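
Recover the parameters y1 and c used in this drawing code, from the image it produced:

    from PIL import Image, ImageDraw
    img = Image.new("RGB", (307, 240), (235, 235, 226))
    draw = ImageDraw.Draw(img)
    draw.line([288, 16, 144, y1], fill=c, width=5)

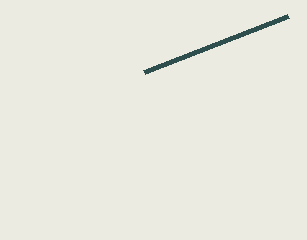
y1 = 72
c = 'darkslategray'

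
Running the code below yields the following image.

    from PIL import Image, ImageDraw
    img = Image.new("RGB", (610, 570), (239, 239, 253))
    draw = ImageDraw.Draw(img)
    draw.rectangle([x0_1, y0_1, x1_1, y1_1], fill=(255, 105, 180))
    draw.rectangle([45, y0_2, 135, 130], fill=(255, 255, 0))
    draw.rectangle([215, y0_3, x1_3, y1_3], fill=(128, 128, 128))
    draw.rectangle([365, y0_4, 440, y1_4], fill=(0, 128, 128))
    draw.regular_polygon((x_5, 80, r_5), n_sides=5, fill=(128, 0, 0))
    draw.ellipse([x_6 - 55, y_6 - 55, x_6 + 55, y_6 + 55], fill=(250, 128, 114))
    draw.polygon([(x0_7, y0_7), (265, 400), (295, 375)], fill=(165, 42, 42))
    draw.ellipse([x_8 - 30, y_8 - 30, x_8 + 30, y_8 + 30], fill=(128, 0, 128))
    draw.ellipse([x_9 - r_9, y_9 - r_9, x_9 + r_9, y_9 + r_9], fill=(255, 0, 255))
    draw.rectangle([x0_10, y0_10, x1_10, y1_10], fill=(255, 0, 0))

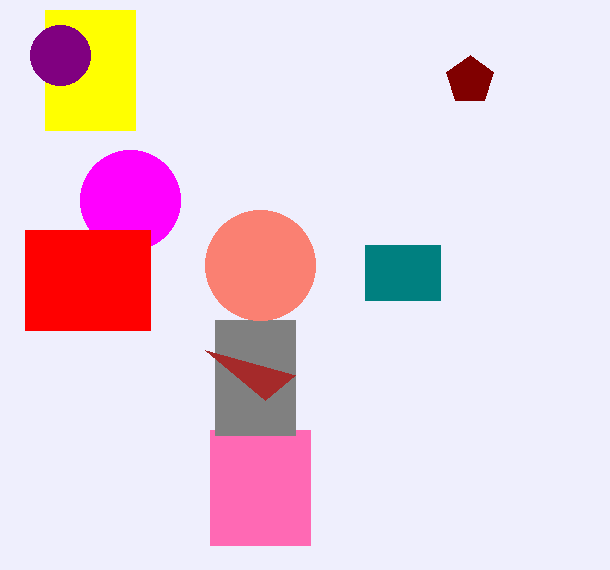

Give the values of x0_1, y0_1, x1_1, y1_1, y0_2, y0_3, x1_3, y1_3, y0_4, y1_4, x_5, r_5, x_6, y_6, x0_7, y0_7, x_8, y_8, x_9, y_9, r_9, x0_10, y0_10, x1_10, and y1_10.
x0_1 = 210, y0_1 = 430, x1_1 = 310, y1_1 = 545, y0_2 = 10, y0_3 = 320, x1_3 = 295, y1_3 = 435, y0_4 = 245, y1_4 = 300, x_5 = 470, r_5 = 25, x_6 = 260, y_6 = 265, x0_7 = 205, y0_7 = 350, x_8 = 60, y_8 = 55, x_9 = 130, y_9 = 200, r_9 = 50, x0_10 = 25, y0_10 = 230, x1_10 = 150, y1_10 = 330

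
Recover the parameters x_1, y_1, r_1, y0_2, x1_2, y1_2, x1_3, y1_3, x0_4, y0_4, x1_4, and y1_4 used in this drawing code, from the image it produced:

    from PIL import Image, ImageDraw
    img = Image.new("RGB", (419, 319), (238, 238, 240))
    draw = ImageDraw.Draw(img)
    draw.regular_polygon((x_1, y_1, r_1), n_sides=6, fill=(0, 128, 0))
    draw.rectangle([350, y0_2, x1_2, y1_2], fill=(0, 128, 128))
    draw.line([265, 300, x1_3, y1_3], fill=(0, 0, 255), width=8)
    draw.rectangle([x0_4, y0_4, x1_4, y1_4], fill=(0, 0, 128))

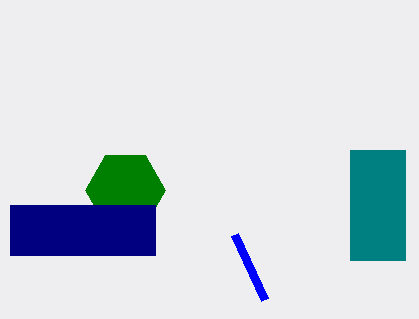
x_1 = 125; y_1 = 190; r_1 = 40; y0_2 = 150; x1_2 = 405; y1_2 = 260; x1_3 = 235; y1_3 = 235; x0_4 = 10; y0_4 = 205; x1_4 = 155; y1_4 = 255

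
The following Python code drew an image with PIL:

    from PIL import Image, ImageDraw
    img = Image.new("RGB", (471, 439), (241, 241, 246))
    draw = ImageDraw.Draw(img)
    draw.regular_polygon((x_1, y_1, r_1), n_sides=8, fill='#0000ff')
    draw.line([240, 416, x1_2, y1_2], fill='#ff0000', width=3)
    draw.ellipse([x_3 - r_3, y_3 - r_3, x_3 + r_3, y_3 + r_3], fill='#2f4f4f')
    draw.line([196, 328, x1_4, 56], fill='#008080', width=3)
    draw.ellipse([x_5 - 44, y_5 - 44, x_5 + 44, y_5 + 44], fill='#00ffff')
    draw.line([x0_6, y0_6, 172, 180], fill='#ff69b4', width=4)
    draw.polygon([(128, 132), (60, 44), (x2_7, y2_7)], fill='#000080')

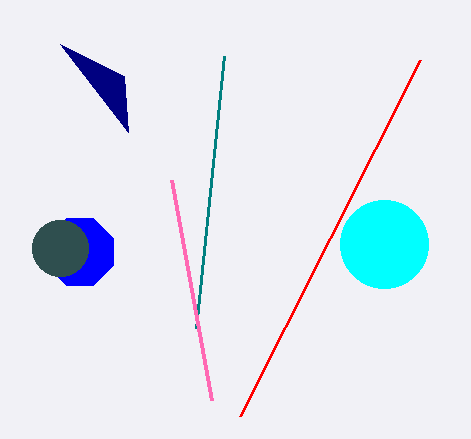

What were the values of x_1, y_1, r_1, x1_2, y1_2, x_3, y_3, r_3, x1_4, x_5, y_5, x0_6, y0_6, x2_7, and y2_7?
x_1 = 80; y_1 = 252; r_1 = 36; x1_2 = 420; y1_2 = 60; x_3 = 60; y_3 = 248; r_3 = 28; x1_4 = 224; x_5 = 384; y_5 = 244; x0_6 = 212; y0_6 = 400; x2_7 = 124; y2_7 = 76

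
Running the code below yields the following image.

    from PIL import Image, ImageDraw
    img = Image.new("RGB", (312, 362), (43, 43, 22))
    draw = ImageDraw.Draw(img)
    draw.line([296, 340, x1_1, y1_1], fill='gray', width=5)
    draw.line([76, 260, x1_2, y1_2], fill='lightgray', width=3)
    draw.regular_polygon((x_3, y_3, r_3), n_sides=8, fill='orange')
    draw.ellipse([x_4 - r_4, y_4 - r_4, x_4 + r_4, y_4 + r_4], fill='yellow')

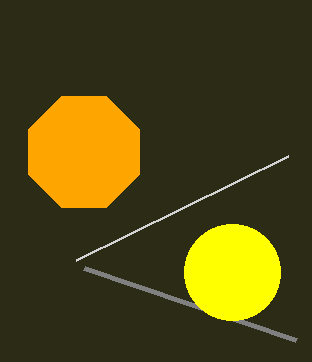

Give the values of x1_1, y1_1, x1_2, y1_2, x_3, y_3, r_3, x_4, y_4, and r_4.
x1_1 = 84, y1_1 = 268, x1_2 = 288, y1_2 = 156, x_3 = 84, y_3 = 152, r_3 = 60, x_4 = 232, y_4 = 272, r_4 = 48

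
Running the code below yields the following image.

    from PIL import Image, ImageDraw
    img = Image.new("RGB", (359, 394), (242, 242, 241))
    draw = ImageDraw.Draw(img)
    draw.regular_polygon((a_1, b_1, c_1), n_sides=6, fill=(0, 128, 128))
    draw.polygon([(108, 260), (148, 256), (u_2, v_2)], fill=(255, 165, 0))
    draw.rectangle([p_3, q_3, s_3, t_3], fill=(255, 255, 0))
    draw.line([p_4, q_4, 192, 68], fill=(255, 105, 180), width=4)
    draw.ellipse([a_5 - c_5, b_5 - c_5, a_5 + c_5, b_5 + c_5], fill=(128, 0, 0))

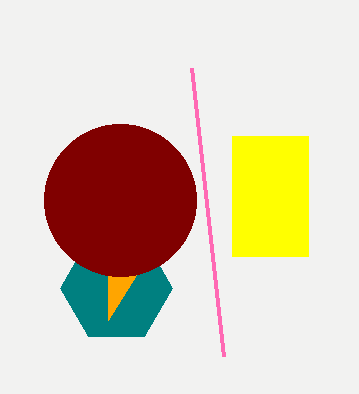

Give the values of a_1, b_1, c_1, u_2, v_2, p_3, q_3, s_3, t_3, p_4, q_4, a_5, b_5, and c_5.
a_1 = 116
b_1 = 288
c_1 = 56
u_2 = 108
v_2 = 320
p_3 = 232
q_3 = 136
s_3 = 308
t_3 = 256
p_4 = 224
q_4 = 356
a_5 = 120
b_5 = 200
c_5 = 76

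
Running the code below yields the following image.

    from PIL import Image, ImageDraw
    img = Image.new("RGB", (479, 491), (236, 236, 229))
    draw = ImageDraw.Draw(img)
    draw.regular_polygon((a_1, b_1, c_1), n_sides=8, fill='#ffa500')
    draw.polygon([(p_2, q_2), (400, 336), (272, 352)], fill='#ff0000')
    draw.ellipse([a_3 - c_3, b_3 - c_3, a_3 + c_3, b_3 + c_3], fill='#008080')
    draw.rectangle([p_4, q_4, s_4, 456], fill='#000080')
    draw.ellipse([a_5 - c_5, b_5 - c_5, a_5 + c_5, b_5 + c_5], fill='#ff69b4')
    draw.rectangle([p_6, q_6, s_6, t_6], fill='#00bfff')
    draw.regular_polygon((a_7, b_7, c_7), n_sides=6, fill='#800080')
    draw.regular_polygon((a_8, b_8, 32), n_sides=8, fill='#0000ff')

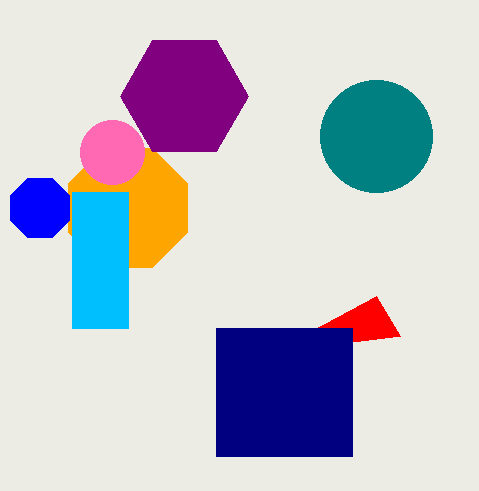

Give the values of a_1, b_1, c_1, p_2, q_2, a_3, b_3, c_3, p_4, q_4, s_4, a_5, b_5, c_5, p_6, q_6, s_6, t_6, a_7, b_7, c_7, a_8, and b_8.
a_1 = 128
b_1 = 208
c_1 = 64
p_2 = 376
q_2 = 296
a_3 = 376
b_3 = 136
c_3 = 56
p_4 = 216
q_4 = 328
s_4 = 352
a_5 = 112
b_5 = 152
c_5 = 32
p_6 = 72
q_6 = 192
s_6 = 128
t_6 = 328
a_7 = 184
b_7 = 96
c_7 = 64
a_8 = 40
b_8 = 208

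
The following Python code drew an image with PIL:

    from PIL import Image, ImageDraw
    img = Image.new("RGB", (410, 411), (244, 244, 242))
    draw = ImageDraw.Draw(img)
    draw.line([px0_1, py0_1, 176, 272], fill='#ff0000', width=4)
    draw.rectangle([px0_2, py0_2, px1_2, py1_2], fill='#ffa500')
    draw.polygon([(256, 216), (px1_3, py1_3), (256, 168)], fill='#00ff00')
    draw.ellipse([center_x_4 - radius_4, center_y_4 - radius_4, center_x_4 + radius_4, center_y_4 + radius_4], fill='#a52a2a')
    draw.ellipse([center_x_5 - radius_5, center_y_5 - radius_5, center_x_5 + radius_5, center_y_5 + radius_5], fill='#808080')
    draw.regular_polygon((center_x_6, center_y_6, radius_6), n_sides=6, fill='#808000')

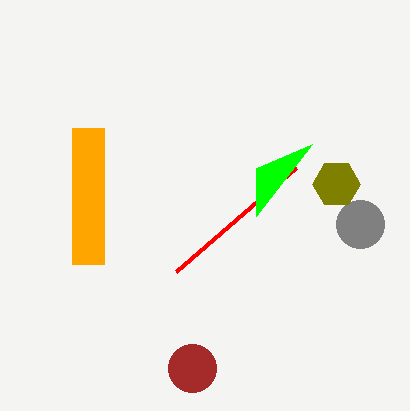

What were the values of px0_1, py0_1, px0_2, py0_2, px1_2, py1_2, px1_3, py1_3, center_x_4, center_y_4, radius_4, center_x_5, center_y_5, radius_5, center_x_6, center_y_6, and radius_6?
px0_1 = 296; py0_1 = 168; px0_2 = 72; py0_2 = 128; px1_2 = 104; py1_2 = 264; px1_3 = 312; py1_3 = 144; center_x_4 = 192; center_y_4 = 368; radius_4 = 24; center_x_5 = 360; center_y_5 = 224; radius_5 = 24; center_x_6 = 336; center_y_6 = 184; radius_6 = 24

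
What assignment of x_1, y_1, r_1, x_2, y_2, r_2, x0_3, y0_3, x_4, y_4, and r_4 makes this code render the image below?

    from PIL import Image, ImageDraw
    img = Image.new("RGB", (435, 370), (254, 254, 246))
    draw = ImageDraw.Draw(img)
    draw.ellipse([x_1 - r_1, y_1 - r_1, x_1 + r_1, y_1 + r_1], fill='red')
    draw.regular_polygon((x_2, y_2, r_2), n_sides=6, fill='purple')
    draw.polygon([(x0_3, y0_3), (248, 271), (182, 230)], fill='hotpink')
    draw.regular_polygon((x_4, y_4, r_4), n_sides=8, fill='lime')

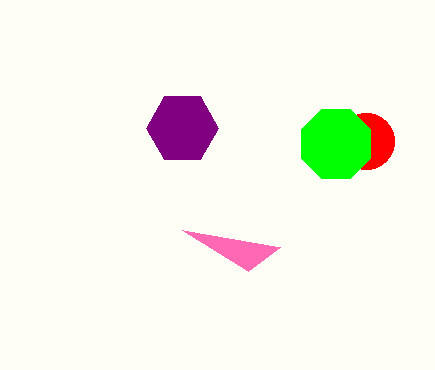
x_1 = 366; y_1 = 141; r_1 = 28; x_2 = 182; y_2 = 128; r_2 = 36; x0_3 = 280; y0_3 = 247; x_4 = 336; y_4 = 144; r_4 = 37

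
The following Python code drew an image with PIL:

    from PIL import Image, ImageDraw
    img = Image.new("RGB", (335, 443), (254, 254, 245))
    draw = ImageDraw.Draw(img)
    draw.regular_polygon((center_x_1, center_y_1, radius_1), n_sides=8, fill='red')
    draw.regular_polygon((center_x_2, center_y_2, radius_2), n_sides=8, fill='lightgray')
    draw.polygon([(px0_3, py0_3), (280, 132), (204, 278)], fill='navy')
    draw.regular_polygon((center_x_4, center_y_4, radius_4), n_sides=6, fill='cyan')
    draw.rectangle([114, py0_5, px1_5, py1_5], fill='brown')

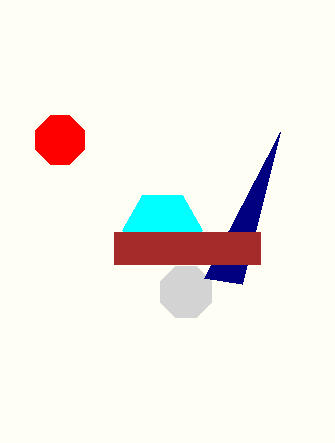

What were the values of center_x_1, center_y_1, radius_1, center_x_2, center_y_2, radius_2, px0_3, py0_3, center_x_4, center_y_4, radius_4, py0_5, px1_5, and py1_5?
center_x_1 = 60
center_y_1 = 140
radius_1 = 26
center_x_2 = 186
center_y_2 = 292
radius_2 = 28
px0_3 = 242
py0_3 = 284
center_x_4 = 162
center_y_4 = 230
radius_4 = 40
py0_5 = 232
px1_5 = 260
py1_5 = 264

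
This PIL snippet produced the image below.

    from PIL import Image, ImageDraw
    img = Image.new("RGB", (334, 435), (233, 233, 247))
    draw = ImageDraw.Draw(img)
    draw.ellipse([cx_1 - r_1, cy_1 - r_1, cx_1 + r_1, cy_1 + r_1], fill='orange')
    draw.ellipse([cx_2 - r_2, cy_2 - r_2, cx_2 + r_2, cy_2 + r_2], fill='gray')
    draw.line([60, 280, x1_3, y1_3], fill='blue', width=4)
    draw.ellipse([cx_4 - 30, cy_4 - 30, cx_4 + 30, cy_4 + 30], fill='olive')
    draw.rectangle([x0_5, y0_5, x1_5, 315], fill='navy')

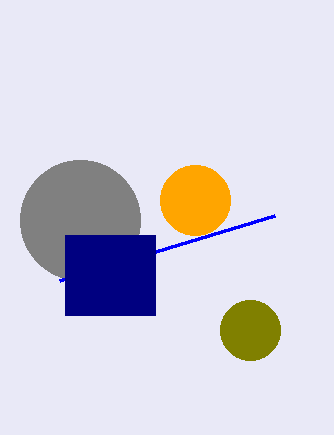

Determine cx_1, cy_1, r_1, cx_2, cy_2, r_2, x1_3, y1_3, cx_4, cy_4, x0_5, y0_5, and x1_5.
cx_1 = 195; cy_1 = 200; r_1 = 35; cx_2 = 80; cy_2 = 220; r_2 = 60; x1_3 = 275; y1_3 = 215; cx_4 = 250; cy_4 = 330; x0_5 = 65; y0_5 = 235; x1_5 = 155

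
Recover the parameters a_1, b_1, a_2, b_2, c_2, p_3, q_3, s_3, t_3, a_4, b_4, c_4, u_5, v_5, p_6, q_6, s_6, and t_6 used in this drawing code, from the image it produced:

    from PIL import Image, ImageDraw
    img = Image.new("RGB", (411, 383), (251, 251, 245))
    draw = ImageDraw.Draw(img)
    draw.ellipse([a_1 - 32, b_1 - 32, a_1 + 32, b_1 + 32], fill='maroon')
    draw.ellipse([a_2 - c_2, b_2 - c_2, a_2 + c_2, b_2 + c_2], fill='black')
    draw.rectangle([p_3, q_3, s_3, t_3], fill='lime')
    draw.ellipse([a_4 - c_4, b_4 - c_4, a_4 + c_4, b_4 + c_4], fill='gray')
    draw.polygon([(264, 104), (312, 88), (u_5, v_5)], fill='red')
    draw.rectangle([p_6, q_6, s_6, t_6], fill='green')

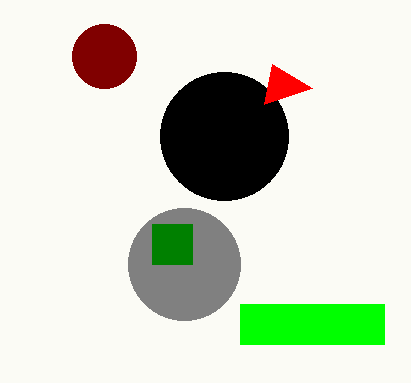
a_1 = 104; b_1 = 56; a_2 = 224; b_2 = 136; c_2 = 64; p_3 = 240; q_3 = 304; s_3 = 384; t_3 = 344; a_4 = 184; b_4 = 264; c_4 = 56; u_5 = 272; v_5 = 64; p_6 = 152; q_6 = 224; s_6 = 192; t_6 = 264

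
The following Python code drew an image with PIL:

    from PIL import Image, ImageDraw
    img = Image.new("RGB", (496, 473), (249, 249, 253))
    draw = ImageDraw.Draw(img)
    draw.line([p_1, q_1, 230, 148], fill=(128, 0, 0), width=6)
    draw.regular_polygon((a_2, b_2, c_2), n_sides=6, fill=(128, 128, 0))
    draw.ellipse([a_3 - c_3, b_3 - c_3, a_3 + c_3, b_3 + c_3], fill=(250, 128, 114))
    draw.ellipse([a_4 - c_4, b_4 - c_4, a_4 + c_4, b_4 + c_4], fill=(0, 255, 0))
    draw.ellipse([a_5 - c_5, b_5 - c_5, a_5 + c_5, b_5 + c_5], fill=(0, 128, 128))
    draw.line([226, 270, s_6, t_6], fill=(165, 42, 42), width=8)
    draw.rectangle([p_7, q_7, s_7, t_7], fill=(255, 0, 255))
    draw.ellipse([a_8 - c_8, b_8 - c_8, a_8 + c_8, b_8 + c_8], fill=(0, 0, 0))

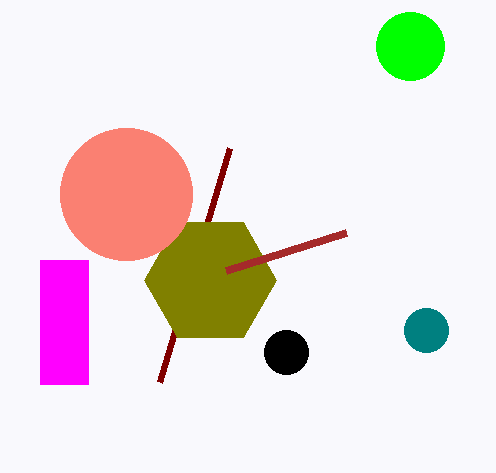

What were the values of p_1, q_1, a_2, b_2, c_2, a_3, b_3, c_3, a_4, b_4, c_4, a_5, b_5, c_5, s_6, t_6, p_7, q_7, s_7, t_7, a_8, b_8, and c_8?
p_1 = 160; q_1 = 382; a_2 = 210; b_2 = 280; c_2 = 66; a_3 = 126; b_3 = 194; c_3 = 66; a_4 = 410; b_4 = 46; c_4 = 34; a_5 = 426; b_5 = 330; c_5 = 22; s_6 = 346; t_6 = 232; p_7 = 40; q_7 = 260; s_7 = 88; t_7 = 384; a_8 = 286; b_8 = 352; c_8 = 22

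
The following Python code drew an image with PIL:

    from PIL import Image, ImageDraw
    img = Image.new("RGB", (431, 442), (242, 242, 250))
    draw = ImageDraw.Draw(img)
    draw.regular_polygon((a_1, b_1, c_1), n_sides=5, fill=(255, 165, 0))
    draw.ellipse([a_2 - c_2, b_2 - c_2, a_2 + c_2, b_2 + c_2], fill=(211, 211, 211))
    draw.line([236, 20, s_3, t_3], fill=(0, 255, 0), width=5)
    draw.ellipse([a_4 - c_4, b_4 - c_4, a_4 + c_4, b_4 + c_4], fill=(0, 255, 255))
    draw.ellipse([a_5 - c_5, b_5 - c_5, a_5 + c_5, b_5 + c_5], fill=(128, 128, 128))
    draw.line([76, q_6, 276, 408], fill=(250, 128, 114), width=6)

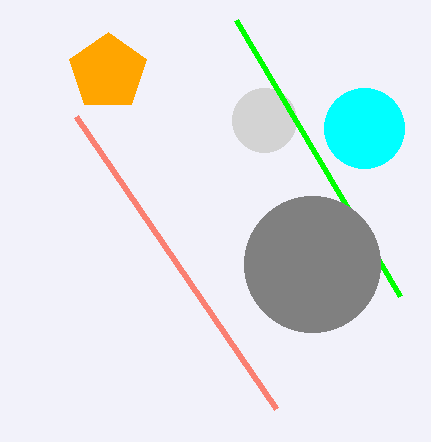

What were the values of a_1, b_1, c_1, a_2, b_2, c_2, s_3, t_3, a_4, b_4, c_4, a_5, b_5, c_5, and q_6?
a_1 = 108
b_1 = 72
c_1 = 40
a_2 = 264
b_2 = 120
c_2 = 32
s_3 = 400
t_3 = 296
a_4 = 364
b_4 = 128
c_4 = 40
a_5 = 312
b_5 = 264
c_5 = 68
q_6 = 116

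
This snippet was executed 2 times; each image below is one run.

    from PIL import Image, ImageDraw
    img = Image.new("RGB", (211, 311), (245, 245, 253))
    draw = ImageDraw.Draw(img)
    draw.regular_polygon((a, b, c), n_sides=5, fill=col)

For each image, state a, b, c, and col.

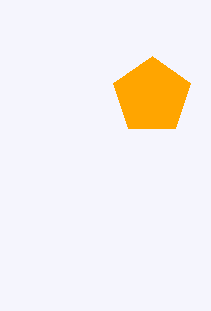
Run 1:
a = 152, b = 96, c = 40, col = 'orange'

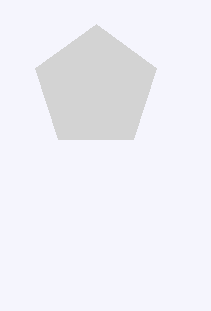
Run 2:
a = 96
b = 88
c = 64
col = 'lightgray'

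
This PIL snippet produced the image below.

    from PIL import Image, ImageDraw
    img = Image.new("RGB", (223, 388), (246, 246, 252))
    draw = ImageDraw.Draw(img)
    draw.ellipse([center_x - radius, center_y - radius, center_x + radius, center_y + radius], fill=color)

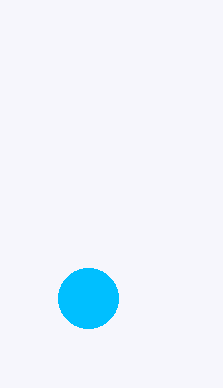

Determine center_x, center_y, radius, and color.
center_x = 88; center_y = 298; radius = 30; color = 'deepskyblue'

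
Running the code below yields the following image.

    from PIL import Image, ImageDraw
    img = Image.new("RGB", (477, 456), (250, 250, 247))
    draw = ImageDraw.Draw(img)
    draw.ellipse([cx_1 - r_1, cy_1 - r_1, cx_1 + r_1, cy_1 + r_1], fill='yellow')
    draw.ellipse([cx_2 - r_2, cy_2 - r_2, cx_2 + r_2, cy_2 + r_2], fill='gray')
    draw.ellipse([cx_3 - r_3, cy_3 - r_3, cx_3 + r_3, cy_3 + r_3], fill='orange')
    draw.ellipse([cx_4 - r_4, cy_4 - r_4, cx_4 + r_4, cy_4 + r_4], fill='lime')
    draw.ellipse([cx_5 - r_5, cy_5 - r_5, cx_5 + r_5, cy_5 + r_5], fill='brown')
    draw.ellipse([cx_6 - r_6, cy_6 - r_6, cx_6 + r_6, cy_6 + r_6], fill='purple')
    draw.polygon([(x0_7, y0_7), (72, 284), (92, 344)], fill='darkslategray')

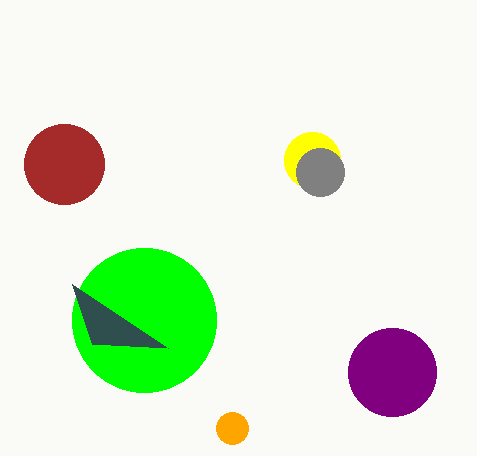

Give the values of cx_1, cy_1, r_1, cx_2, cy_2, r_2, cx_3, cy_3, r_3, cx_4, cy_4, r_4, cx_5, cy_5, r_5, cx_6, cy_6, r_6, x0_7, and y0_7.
cx_1 = 312; cy_1 = 160; r_1 = 28; cx_2 = 320; cy_2 = 172; r_2 = 24; cx_3 = 232; cy_3 = 428; r_3 = 16; cx_4 = 144; cy_4 = 320; r_4 = 72; cx_5 = 64; cy_5 = 164; r_5 = 40; cx_6 = 392; cy_6 = 372; r_6 = 44; x0_7 = 168; y0_7 = 348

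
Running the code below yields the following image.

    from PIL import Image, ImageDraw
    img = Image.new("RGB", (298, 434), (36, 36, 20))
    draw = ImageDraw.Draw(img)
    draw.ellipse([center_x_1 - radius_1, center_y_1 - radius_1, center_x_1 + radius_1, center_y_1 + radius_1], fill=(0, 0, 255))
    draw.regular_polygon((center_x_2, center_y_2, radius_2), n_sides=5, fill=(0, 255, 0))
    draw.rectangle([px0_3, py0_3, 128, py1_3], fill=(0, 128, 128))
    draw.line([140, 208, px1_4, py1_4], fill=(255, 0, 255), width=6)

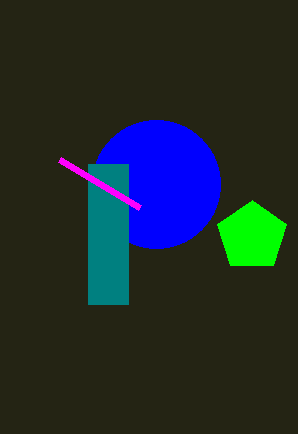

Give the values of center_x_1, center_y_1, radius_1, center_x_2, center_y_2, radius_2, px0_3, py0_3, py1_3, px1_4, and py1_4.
center_x_1 = 156; center_y_1 = 184; radius_1 = 64; center_x_2 = 252; center_y_2 = 236; radius_2 = 36; px0_3 = 88; py0_3 = 164; py1_3 = 304; px1_4 = 60; py1_4 = 160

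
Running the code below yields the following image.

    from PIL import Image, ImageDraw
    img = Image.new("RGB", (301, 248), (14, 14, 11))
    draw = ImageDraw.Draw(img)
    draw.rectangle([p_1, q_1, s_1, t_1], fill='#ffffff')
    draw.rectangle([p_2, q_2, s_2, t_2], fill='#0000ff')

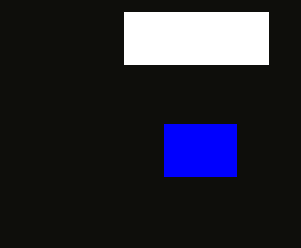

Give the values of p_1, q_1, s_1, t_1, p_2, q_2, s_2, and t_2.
p_1 = 124
q_1 = 12
s_1 = 268
t_1 = 64
p_2 = 164
q_2 = 124
s_2 = 236
t_2 = 176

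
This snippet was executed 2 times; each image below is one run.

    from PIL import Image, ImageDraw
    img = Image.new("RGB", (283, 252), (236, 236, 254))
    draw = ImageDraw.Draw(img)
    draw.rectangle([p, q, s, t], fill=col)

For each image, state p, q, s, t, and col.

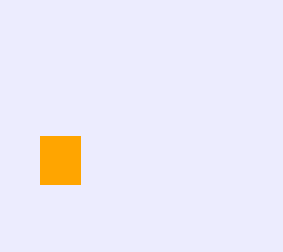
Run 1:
p = 40
q = 136
s = 80
t = 184
col = 'orange'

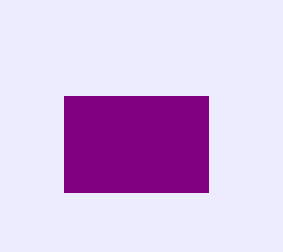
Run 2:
p = 64; q = 96; s = 208; t = 192; col = 'purple'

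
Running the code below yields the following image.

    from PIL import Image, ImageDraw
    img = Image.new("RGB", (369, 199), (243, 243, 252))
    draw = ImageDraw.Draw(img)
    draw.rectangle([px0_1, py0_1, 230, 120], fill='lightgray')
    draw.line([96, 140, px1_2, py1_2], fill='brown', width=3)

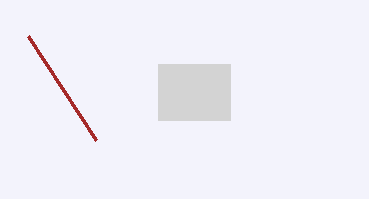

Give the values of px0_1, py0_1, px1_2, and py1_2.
px0_1 = 158, py0_1 = 64, px1_2 = 28, py1_2 = 36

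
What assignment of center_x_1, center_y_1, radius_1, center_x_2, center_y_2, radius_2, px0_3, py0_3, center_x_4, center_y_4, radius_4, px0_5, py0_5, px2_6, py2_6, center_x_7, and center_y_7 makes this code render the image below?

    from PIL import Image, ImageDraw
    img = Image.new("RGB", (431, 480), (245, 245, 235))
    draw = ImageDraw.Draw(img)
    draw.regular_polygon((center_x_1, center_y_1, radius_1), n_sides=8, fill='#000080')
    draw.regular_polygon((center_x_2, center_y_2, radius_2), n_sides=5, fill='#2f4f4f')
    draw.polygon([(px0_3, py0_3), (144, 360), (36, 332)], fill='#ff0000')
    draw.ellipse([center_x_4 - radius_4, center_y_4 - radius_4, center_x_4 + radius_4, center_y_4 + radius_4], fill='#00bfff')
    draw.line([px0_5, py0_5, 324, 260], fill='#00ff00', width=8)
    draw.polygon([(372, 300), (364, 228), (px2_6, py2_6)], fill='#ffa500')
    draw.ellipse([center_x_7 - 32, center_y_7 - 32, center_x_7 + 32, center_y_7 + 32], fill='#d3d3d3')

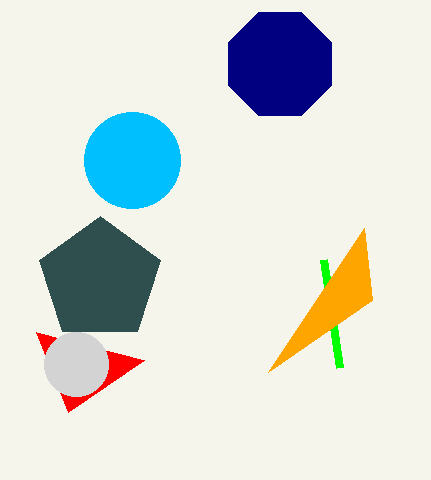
center_x_1 = 280, center_y_1 = 64, radius_1 = 56, center_x_2 = 100, center_y_2 = 280, radius_2 = 64, px0_3 = 68, py0_3 = 412, center_x_4 = 132, center_y_4 = 160, radius_4 = 48, px0_5 = 340, py0_5 = 368, px2_6 = 268, py2_6 = 372, center_x_7 = 76, center_y_7 = 364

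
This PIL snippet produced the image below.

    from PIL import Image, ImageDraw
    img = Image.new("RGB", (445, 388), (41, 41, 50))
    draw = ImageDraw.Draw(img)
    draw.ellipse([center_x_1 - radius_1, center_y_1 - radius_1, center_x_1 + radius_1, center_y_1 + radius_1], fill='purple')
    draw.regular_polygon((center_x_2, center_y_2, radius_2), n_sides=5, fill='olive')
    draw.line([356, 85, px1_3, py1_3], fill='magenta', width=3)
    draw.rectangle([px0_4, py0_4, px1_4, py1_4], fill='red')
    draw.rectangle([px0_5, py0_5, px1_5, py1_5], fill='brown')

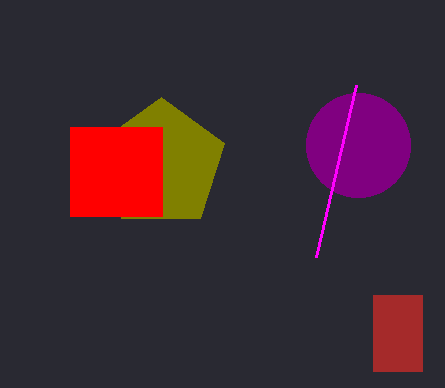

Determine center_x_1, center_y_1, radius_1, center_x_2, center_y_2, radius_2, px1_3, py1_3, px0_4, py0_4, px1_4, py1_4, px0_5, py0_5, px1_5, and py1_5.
center_x_1 = 358, center_y_1 = 145, radius_1 = 52, center_x_2 = 161, center_y_2 = 164, radius_2 = 67, px1_3 = 316, py1_3 = 257, px0_4 = 70, py0_4 = 127, px1_4 = 162, py1_4 = 216, px0_5 = 373, py0_5 = 295, px1_5 = 422, py1_5 = 371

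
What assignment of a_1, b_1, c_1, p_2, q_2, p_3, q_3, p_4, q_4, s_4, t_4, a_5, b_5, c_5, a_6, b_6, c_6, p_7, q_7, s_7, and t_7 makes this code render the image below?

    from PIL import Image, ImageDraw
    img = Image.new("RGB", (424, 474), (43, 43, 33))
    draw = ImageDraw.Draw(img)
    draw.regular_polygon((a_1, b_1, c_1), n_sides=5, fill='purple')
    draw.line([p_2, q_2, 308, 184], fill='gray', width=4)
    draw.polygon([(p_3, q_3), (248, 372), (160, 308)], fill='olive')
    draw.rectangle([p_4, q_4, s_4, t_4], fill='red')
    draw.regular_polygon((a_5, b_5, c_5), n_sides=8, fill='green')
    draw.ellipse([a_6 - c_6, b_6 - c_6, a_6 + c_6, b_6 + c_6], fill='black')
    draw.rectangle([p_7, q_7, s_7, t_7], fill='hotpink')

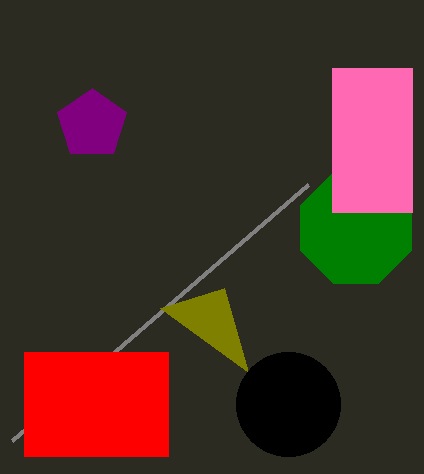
a_1 = 92
b_1 = 124
c_1 = 36
p_2 = 12
q_2 = 440
p_3 = 224
q_3 = 288
p_4 = 24
q_4 = 352
s_4 = 168
t_4 = 456
a_5 = 356
b_5 = 228
c_5 = 60
a_6 = 288
b_6 = 404
c_6 = 52
p_7 = 332
q_7 = 68
s_7 = 412
t_7 = 212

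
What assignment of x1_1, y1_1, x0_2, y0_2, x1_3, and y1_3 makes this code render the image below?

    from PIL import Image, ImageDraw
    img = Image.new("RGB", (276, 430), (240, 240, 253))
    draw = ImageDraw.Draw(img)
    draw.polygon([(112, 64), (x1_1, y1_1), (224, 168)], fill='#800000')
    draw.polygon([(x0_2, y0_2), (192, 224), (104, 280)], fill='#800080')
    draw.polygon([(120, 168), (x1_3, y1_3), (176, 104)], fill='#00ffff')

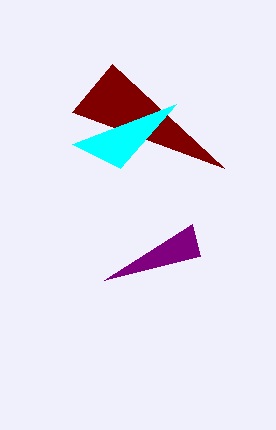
x1_1 = 72, y1_1 = 112, x0_2 = 200, y0_2 = 256, x1_3 = 72, y1_3 = 144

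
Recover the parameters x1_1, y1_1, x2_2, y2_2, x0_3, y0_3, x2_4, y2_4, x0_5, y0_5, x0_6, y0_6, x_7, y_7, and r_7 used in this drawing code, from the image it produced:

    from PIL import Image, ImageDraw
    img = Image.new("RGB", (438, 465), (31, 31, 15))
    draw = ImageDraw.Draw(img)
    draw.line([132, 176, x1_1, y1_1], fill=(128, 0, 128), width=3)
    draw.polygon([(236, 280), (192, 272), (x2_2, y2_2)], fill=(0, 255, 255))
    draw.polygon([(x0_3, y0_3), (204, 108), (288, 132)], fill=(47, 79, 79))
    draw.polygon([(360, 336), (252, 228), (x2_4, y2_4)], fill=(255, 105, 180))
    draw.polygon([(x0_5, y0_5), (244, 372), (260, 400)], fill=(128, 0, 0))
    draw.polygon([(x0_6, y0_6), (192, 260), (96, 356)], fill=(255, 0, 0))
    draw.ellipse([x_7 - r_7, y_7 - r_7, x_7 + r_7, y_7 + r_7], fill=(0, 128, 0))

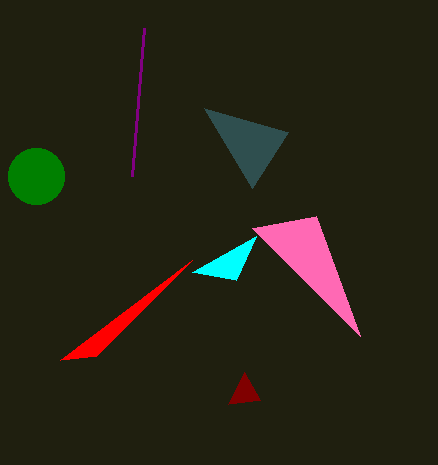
x1_1 = 144, y1_1 = 28, x2_2 = 256, y2_2 = 236, x0_3 = 252, y0_3 = 188, x2_4 = 316, y2_4 = 216, x0_5 = 228, y0_5 = 404, x0_6 = 60, y0_6 = 360, x_7 = 36, y_7 = 176, r_7 = 28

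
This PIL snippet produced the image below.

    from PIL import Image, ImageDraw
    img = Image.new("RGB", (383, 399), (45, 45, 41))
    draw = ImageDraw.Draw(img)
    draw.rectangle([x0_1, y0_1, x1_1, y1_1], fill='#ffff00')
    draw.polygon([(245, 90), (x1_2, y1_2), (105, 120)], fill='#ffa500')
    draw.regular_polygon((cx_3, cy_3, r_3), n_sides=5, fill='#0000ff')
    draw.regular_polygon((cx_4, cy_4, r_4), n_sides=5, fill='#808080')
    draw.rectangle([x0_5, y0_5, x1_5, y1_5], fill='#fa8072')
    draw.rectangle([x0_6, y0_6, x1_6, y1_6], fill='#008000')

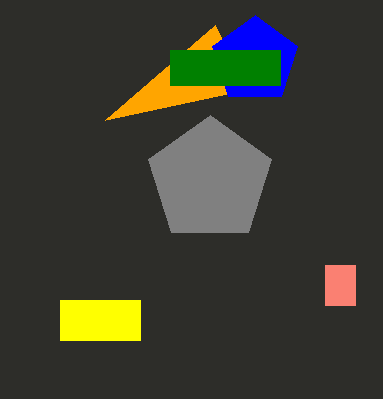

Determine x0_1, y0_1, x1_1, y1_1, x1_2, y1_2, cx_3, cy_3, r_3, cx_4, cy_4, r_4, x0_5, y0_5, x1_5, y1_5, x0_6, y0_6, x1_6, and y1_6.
x0_1 = 60
y0_1 = 300
x1_1 = 140
y1_1 = 340
x1_2 = 215
y1_2 = 25
cx_3 = 255
cy_3 = 60
r_3 = 45
cx_4 = 210
cy_4 = 180
r_4 = 65
x0_5 = 325
y0_5 = 265
x1_5 = 355
y1_5 = 305
x0_6 = 170
y0_6 = 50
x1_6 = 280
y1_6 = 85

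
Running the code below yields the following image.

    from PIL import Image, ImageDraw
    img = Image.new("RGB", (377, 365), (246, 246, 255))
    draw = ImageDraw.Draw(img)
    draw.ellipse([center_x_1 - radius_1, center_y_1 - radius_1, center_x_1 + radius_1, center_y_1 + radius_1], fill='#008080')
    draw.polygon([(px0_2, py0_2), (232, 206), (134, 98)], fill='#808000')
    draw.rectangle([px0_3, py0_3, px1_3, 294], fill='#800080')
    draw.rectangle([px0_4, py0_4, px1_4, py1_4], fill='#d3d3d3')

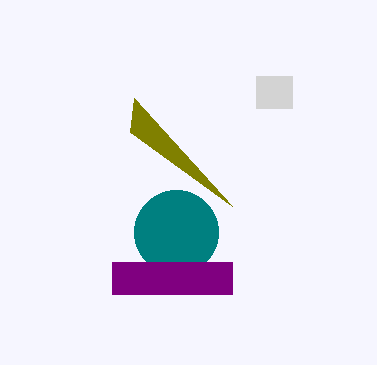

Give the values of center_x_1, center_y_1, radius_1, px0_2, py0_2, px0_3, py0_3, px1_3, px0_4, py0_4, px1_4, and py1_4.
center_x_1 = 176; center_y_1 = 232; radius_1 = 42; px0_2 = 130; py0_2 = 132; px0_3 = 112; py0_3 = 262; px1_3 = 232; px0_4 = 256; py0_4 = 76; px1_4 = 292; py1_4 = 108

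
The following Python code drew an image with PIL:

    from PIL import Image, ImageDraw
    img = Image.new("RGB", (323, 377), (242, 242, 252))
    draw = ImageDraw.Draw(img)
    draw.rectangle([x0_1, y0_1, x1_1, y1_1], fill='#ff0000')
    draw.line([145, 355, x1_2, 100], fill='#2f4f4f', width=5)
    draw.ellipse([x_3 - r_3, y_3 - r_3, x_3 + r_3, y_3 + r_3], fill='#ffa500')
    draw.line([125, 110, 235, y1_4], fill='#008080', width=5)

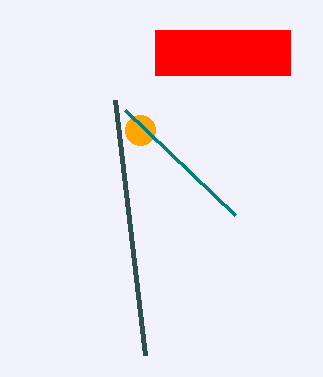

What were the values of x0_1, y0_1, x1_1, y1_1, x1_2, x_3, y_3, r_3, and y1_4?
x0_1 = 155
y0_1 = 30
x1_1 = 290
y1_1 = 75
x1_2 = 115
x_3 = 140
y_3 = 130
r_3 = 15
y1_4 = 215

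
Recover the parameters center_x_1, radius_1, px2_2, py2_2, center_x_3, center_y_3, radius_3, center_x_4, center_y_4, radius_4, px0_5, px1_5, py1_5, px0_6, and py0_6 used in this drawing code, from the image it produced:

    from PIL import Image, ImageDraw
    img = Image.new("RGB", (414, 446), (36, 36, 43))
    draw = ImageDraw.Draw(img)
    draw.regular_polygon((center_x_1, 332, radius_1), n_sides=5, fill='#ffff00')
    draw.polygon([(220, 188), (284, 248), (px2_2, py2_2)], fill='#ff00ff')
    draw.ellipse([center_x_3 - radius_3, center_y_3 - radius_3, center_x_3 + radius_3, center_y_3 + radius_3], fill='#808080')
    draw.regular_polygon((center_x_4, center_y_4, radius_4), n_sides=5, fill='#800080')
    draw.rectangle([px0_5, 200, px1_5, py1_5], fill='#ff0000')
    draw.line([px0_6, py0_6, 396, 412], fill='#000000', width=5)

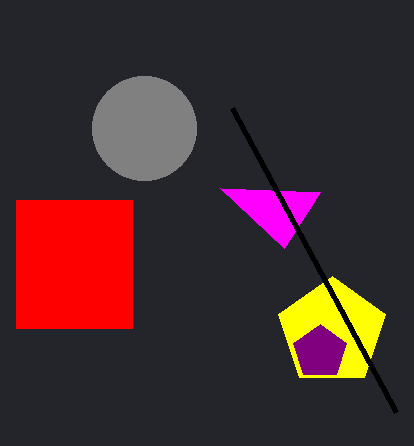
center_x_1 = 332; radius_1 = 56; px2_2 = 320; py2_2 = 192; center_x_3 = 144; center_y_3 = 128; radius_3 = 52; center_x_4 = 320; center_y_4 = 352; radius_4 = 28; px0_5 = 16; px1_5 = 132; py1_5 = 328; px0_6 = 232; py0_6 = 108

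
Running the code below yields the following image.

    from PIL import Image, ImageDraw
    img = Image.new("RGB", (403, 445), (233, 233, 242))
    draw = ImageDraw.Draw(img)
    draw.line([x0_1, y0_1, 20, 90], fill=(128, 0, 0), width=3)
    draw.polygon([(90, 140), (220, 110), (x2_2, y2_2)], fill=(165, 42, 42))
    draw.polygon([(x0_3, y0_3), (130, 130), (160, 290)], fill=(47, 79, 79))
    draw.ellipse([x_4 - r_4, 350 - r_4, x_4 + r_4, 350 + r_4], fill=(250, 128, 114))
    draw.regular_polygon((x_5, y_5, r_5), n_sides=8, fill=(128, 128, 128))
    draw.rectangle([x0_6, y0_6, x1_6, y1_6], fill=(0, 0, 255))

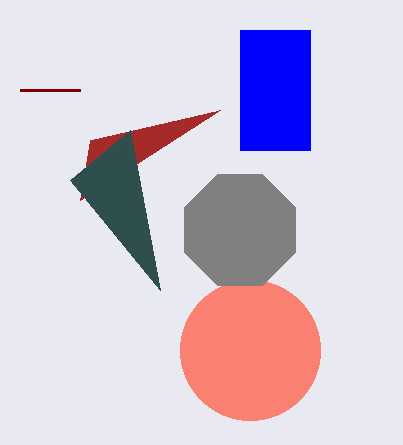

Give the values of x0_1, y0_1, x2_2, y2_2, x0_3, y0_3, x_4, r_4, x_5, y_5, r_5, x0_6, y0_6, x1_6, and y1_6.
x0_1 = 80
y0_1 = 90
x2_2 = 80
y2_2 = 200
x0_3 = 70
y0_3 = 180
x_4 = 250
r_4 = 70
x_5 = 240
y_5 = 230
r_5 = 60
x0_6 = 240
y0_6 = 30
x1_6 = 310
y1_6 = 150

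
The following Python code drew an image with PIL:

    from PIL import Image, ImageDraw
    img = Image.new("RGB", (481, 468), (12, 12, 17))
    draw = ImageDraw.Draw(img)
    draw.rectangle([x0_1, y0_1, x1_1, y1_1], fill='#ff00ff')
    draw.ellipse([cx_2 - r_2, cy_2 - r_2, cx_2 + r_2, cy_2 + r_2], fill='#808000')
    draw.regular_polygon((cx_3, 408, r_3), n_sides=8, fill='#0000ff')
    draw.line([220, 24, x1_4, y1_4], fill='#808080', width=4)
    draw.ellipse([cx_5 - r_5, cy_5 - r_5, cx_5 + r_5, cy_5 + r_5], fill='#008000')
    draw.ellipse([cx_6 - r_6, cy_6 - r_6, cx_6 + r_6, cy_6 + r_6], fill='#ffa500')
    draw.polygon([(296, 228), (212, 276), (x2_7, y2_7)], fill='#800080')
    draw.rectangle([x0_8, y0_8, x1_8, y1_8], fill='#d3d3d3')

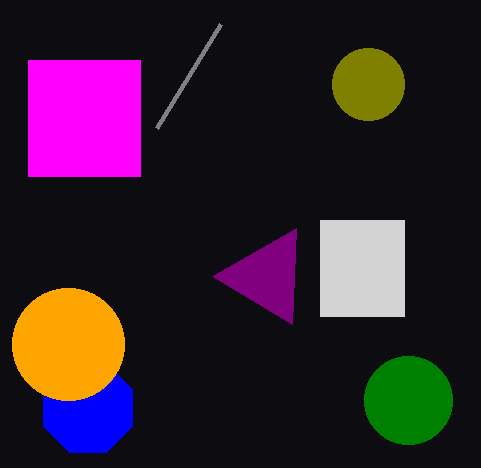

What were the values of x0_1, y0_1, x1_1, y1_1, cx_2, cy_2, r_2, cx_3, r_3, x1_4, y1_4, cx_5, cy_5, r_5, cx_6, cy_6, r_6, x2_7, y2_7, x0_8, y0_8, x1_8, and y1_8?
x0_1 = 28, y0_1 = 60, x1_1 = 140, y1_1 = 176, cx_2 = 368, cy_2 = 84, r_2 = 36, cx_3 = 88, r_3 = 48, x1_4 = 156, y1_4 = 128, cx_5 = 408, cy_5 = 400, r_5 = 44, cx_6 = 68, cy_6 = 344, r_6 = 56, x2_7 = 292, y2_7 = 324, x0_8 = 320, y0_8 = 220, x1_8 = 404, y1_8 = 316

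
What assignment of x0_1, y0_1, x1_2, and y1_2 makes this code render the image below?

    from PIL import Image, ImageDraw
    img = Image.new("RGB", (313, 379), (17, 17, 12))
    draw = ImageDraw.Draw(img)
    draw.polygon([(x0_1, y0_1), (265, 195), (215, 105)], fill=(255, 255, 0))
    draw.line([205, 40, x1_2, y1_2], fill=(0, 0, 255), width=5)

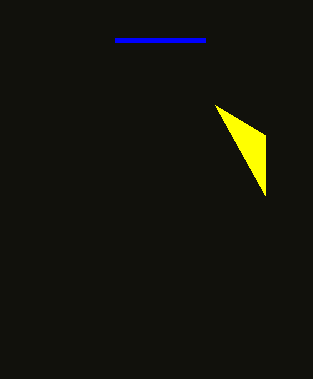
x0_1 = 265, y0_1 = 135, x1_2 = 115, y1_2 = 40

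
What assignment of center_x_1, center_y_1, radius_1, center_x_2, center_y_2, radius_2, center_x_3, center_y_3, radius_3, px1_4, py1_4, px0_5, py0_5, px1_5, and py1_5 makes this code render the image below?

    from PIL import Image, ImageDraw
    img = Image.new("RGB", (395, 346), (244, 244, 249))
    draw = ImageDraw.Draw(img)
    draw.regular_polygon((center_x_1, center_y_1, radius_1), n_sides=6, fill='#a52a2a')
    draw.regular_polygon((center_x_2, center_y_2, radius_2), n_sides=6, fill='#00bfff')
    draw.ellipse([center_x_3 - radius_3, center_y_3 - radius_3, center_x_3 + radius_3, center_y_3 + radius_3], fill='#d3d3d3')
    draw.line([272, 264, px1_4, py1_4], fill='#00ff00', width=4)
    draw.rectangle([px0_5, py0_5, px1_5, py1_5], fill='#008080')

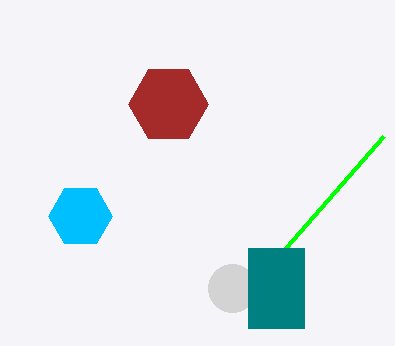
center_x_1 = 168; center_y_1 = 104; radius_1 = 40; center_x_2 = 80; center_y_2 = 216; radius_2 = 32; center_x_3 = 232; center_y_3 = 288; radius_3 = 24; px1_4 = 384; py1_4 = 136; px0_5 = 248; py0_5 = 248; px1_5 = 304; py1_5 = 328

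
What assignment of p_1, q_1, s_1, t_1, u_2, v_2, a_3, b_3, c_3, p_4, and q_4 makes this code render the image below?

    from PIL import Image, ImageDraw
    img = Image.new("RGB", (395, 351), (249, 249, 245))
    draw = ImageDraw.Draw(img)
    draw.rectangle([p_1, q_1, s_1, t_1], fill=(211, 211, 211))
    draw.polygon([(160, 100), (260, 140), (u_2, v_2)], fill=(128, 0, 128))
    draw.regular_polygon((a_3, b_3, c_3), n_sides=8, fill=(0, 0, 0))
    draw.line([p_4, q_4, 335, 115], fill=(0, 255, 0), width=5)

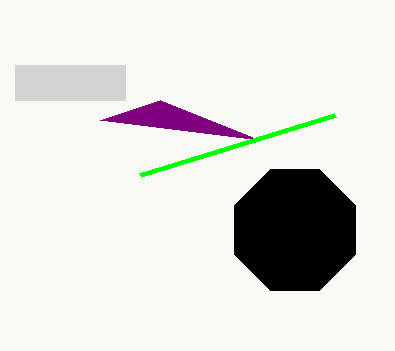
p_1 = 15; q_1 = 65; s_1 = 125; t_1 = 100; u_2 = 100; v_2 = 120; a_3 = 295; b_3 = 230; c_3 = 65; p_4 = 140; q_4 = 175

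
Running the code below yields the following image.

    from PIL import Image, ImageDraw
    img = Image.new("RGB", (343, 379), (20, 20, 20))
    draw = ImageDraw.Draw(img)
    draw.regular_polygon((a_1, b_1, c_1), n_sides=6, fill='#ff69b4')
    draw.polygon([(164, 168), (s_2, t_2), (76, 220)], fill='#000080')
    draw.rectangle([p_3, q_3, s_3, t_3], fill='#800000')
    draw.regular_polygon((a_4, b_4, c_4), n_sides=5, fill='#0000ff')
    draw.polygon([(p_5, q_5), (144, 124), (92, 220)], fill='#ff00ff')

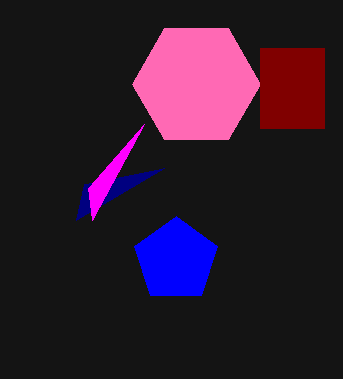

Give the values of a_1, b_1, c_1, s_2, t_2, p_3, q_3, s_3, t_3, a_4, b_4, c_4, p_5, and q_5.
a_1 = 196; b_1 = 84; c_1 = 64; s_2 = 84; t_2 = 184; p_3 = 260; q_3 = 48; s_3 = 324; t_3 = 128; a_4 = 176; b_4 = 260; c_4 = 44; p_5 = 88; q_5 = 188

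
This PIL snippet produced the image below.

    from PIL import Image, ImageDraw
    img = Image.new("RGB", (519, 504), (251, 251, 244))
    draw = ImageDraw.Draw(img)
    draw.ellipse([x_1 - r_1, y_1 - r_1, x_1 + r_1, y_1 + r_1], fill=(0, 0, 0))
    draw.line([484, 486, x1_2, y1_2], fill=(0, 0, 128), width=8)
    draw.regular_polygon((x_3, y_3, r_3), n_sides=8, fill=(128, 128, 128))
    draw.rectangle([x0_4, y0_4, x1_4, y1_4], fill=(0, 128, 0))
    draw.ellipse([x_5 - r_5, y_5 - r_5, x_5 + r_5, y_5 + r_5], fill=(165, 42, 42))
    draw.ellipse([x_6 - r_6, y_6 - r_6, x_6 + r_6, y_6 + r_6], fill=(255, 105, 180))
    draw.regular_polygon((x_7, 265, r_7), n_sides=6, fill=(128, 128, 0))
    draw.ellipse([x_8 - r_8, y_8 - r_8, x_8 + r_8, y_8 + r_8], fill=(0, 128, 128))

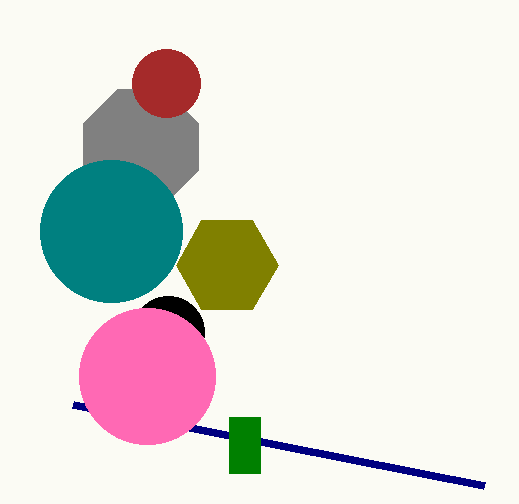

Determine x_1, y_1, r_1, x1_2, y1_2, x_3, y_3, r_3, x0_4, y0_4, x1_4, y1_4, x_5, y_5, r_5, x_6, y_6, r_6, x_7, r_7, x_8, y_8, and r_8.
x_1 = 168; y_1 = 332; r_1 = 36; x1_2 = 73; y1_2 = 405; x_3 = 141; y_3 = 147; r_3 = 62; x0_4 = 229; y0_4 = 417; x1_4 = 260; y1_4 = 473; x_5 = 166; y_5 = 83; r_5 = 34; x_6 = 147; y_6 = 376; r_6 = 68; x_7 = 227; r_7 = 51; x_8 = 111; y_8 = 231; r_8 = 71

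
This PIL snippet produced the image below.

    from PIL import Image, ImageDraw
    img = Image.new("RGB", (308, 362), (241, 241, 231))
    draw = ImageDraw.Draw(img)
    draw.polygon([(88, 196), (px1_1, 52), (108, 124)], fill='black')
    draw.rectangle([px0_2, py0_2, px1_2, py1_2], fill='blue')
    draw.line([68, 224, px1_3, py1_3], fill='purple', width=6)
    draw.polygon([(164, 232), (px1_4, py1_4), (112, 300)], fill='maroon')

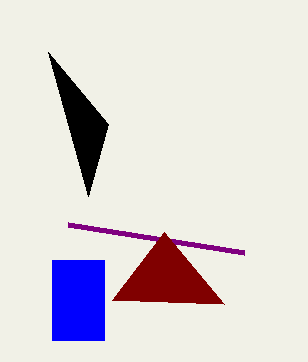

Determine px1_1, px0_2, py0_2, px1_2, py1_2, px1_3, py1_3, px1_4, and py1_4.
px1_1 = 48
px0_2 = 52
py0_2 = 260
px1_2 = 104
py1_2 = 340
px1_3 = 244
py1_3 = 252
px1_4 = 224
py1_4 = 304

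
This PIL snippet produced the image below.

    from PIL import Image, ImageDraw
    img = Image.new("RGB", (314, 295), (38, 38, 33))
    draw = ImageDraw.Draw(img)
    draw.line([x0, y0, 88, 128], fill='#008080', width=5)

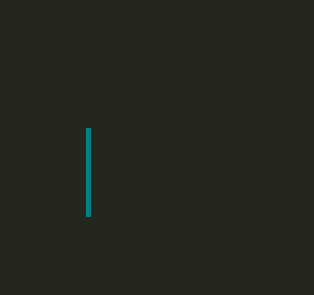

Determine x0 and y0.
x0 = 88, y0 = 216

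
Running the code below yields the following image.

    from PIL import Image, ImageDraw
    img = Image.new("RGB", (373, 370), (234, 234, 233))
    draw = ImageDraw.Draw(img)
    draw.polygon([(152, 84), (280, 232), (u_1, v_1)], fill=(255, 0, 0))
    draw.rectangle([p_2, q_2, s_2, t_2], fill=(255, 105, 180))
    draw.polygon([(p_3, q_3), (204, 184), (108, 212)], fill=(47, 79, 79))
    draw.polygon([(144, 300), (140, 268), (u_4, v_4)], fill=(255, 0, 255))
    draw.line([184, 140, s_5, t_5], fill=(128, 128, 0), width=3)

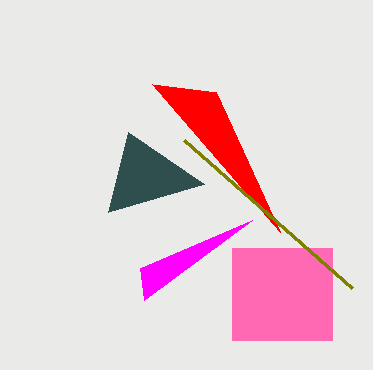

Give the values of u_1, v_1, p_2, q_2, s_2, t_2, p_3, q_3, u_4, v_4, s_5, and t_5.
u_1 = 216; v_1 = 92; p_2 = 232; q_2 = 248; s_2 = 332; t_2 = 340; p_3 = 128; q_3 = 132; u_4 = 252; v_4 = 220; s_5 = 352; t_5 = 288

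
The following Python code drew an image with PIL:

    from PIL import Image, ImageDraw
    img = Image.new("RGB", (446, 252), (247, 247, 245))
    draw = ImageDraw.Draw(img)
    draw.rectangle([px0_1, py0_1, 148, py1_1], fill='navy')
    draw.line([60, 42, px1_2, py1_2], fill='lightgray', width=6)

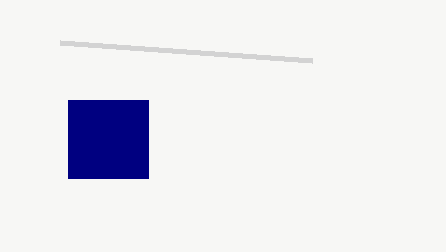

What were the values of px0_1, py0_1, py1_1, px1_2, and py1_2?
px0_1 = 68; py0_1 = 100; py1_1 = 178; px1_2 = 312; py1_2 = 60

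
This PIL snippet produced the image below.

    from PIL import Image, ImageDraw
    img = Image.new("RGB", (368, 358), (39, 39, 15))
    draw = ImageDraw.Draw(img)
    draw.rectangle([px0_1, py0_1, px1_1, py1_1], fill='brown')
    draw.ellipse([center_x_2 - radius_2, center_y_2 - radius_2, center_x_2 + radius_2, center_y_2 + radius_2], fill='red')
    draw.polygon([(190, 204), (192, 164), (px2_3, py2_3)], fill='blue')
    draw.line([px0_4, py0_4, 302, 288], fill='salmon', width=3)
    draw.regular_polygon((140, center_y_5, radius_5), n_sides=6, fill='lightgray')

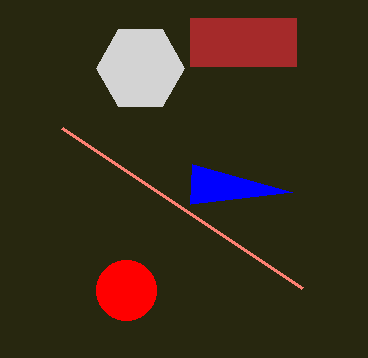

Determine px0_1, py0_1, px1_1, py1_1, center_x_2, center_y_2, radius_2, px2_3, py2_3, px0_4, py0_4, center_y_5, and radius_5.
px0_1 = 190, py0_1 = 18, px1_1 = 296, py1_1 = 66, center_x_2 = 126, center_y_2 = 290, radius_2 = 30, px2_3 = 292, py2_3 = 192, px0_4 = 62, py0_4 = 128, center_y_5 = 68, radius_5 = 44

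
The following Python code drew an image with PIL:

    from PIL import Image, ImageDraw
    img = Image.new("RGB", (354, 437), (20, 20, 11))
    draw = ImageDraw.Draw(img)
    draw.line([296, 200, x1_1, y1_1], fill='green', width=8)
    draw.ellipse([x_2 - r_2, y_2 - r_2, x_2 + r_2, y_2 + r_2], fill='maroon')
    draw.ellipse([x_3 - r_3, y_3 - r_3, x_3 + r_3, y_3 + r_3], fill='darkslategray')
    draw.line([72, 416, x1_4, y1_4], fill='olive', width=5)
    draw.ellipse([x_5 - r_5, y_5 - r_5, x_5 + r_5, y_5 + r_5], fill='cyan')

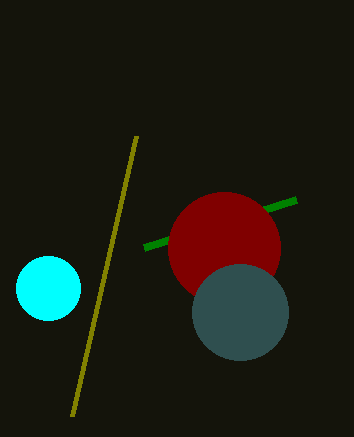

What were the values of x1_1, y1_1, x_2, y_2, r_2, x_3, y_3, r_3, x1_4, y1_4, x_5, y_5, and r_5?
x1_1 = 144, y1_1 = 248, x_2 = 224, y_2 = 248, r_2 = 56, x_3 = 240, y_3 = 312, r_3 = 48, x1_4 = 136, y1_4 = 136, x_5 = 48, y_5 = 288, r_5 = 32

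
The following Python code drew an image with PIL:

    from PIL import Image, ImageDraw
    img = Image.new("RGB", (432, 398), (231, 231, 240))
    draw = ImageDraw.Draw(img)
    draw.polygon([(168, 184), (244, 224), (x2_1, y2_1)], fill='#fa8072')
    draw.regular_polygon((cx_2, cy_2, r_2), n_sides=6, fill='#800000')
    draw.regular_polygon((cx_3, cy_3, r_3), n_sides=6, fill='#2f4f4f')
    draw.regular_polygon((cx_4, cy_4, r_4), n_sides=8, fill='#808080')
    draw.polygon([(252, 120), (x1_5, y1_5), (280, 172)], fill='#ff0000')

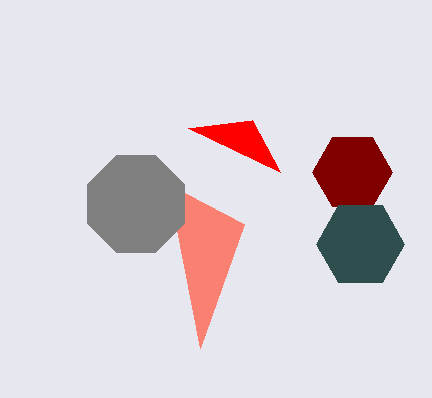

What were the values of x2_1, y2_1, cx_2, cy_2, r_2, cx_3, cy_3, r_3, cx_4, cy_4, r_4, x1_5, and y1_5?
x2_1 = 200; y2_1 = 348; cx_2 = 352; cy_2 = 172; r_2 = 40; cx_3 = 360; cy_3 = 244; r_3 = 44; cx_4 = 136; cy_4 = 204; r_4 = 52; x1_5 = 188; y1_5 = 128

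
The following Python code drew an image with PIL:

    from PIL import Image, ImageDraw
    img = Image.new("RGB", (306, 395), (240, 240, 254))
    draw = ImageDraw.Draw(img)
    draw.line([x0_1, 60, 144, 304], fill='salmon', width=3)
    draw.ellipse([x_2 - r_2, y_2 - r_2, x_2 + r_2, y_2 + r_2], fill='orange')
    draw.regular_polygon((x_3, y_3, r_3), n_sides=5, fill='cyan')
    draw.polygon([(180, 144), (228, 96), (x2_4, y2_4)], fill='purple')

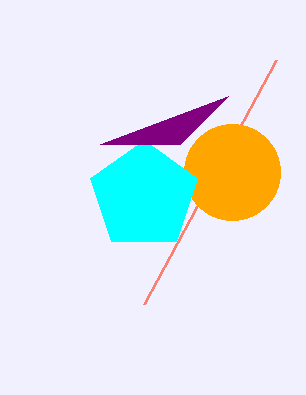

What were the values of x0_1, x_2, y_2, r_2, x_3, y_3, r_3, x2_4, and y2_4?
x0_1 = 276, x_2 = 232, y_2 = 172, r_2 = 48, x_3 = 144, y_3 = 196, r_3 = 56, x2_4 = 100, y2_4 = 144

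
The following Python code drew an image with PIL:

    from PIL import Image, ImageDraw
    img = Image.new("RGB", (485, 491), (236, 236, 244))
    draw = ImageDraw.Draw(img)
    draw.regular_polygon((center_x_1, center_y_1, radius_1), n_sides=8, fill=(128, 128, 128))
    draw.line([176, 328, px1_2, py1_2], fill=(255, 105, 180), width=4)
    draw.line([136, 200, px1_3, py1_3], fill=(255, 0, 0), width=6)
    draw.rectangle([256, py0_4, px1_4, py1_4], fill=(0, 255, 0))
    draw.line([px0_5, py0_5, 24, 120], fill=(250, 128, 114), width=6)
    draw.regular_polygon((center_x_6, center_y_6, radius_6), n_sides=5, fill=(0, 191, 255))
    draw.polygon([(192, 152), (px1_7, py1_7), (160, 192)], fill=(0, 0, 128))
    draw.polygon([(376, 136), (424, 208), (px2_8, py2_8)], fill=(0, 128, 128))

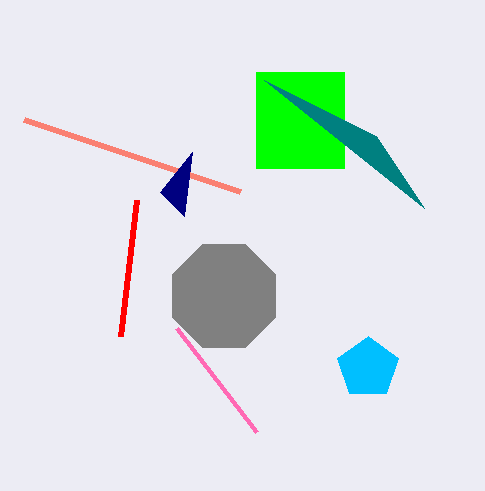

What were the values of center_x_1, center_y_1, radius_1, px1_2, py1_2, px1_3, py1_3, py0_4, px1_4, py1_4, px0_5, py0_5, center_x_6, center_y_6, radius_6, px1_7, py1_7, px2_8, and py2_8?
center_x_1 = 224; center_y_1 = 296; radius_1 = 56; px1_2 = 256; py1_2 = 432; px1_3 = 120; py1_3 = 336; py0_4 = 72; px1_4 = 344; py1_4 = 168; px0_5 = 240; py0_5 = 192; center_x_6 = 368; center_y_6 = 368; radius_6 = 32; px1_7 = 184; py1_7 = 216; px2_8 = 264; py2_8 = 80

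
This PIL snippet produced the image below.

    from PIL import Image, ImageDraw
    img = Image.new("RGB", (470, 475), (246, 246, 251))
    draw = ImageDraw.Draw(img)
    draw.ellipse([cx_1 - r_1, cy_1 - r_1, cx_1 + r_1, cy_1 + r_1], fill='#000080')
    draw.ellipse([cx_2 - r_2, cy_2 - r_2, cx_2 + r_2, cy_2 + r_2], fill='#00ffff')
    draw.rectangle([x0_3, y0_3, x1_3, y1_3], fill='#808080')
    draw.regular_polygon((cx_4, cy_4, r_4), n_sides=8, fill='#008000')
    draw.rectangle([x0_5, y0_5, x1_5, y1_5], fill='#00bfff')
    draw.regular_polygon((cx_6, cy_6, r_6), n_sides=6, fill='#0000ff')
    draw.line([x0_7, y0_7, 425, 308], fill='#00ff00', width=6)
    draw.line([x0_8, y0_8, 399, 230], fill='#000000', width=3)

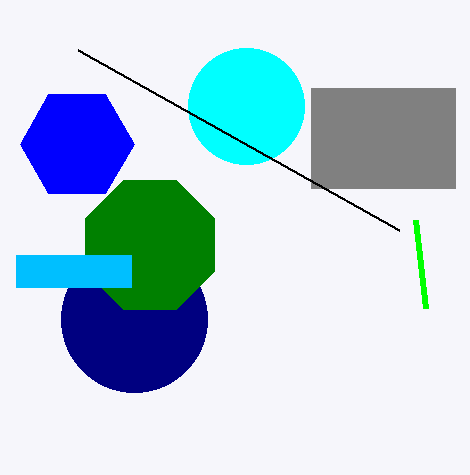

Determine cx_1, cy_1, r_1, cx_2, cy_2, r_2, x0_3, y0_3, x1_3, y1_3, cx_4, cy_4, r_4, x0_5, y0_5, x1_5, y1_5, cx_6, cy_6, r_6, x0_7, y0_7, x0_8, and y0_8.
cx_1 = 134; cy_1 = 319; r_1 = 73; cx_2 = 246; cy_2 = 106; r_2 = 58; x0_3 = 311; y0_3 = 88; x1_3 = 455; y1_3 = 188; cx_4 = 150; cy_4 = 245; r_4 = 70; x0_5 = 16; y0_5 = 255; x1_5 = 131; y1_5 = 287; cx_6 = 77; cy_6 = 144; r_6 = 57; x0_7 = 415; y0_7 = 220; x0_8 = 78; y0_8 = 50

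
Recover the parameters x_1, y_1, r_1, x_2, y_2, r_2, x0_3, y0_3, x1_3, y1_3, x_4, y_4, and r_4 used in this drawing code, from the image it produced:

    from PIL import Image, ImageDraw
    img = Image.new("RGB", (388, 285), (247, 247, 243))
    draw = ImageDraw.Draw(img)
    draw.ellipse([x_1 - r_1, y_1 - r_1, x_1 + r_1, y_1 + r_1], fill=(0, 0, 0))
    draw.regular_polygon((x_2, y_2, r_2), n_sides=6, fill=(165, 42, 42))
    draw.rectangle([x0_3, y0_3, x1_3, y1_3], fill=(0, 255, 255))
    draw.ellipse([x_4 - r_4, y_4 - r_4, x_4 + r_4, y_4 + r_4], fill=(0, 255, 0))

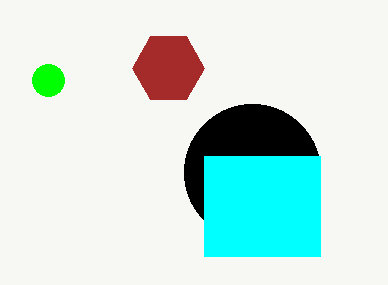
x_1 = 252, y_1 = 172, r_1 = 68, x_2 = 168, y_2 = 68, r_2 = 36, x0_3 = 204, y0_3 = 156, x1_3 = 320, y1_3 = 256, x_4 = 48, y_4 = 80, r_4 = 16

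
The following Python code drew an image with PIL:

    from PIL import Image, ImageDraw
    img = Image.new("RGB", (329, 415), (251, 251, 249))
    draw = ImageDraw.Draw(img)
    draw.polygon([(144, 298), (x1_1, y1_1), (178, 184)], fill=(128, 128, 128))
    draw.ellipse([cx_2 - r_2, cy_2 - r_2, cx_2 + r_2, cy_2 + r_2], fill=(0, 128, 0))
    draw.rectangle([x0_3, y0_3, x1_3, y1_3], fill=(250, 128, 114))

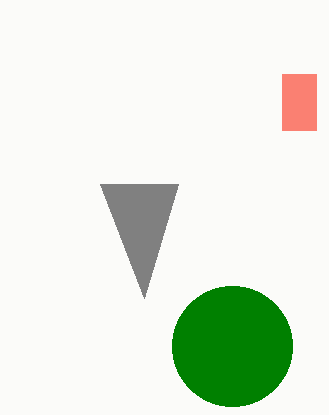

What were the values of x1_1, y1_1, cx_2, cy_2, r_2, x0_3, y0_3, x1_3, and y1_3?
x1_1 = 100; y1_1 = 184; cx_2 = 232; cy_2 = 346; r_2 = 60; x0_3 = 282; y0_3 = 74; x1_3 = 316; y1_3 = 130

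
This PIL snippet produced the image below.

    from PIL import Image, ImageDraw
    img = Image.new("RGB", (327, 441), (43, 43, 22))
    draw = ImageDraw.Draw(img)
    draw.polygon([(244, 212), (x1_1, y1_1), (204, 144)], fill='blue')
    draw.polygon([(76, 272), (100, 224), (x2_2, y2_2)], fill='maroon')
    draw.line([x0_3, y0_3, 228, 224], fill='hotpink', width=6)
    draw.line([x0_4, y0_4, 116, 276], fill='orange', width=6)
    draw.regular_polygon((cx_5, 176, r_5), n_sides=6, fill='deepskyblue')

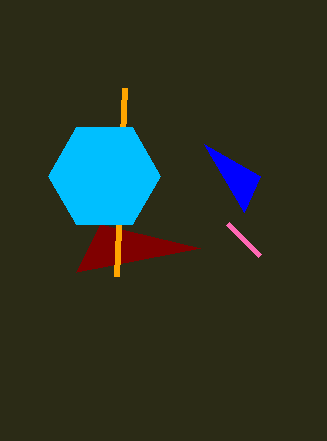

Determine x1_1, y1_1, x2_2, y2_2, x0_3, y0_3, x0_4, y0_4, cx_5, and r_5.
x1_1 = 260, y1_1 = 176, x2_2 = 200, y2_2 = 248, x0_3 = 260, y0_3 = 256, x0_4 = 124, y0_4 = 88, cx_5 = 104, r_5 = 56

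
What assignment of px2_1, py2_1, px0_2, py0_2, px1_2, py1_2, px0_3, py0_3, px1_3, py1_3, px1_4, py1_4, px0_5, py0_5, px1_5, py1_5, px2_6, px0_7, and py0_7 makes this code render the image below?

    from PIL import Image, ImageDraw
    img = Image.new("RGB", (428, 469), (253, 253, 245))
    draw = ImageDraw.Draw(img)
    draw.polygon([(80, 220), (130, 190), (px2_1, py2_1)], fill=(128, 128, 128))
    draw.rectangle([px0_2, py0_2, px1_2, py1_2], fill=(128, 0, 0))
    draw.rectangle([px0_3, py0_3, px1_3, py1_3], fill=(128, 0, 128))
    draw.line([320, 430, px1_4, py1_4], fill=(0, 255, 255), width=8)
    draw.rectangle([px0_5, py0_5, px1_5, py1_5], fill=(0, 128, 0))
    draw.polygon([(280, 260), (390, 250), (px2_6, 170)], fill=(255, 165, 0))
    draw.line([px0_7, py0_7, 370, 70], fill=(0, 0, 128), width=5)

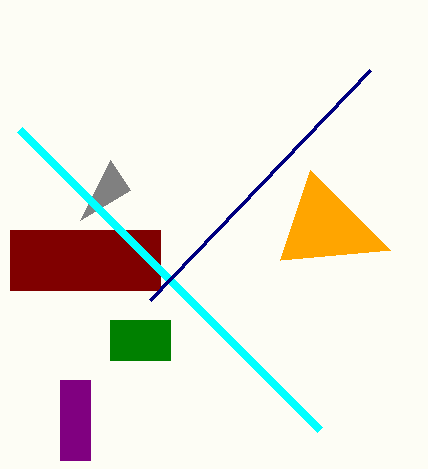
px2_1 = 110, py2_1 = 160, px0_2 = 10, py0_2 = 230, px1_2 = 160, py1_2 = 290, px0_3 = 60, py0_3 = 380, px1_3 = 90, py1_3 = 460, px1_4 = 20, py1_4 = 130, px0_5 = 110, py0_5 = 320, px1_5 = 170, py1_5 = 360, px2_6 = 310, px0_7 = 150, py0_7 = 300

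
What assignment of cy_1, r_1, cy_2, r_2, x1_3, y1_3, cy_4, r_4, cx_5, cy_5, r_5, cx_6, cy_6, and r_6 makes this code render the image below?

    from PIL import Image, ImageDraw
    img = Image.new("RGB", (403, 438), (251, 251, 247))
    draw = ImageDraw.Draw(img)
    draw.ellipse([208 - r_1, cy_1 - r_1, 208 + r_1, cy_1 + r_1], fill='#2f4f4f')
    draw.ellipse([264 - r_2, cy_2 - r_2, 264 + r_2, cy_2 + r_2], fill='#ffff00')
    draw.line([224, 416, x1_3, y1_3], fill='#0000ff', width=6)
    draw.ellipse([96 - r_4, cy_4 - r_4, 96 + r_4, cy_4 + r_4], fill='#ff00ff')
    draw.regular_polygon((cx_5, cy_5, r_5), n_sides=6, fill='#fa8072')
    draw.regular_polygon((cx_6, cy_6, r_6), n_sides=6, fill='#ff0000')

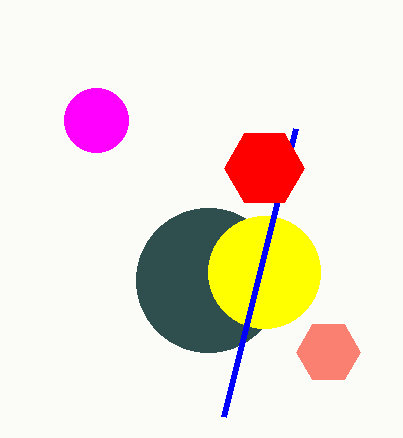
cy_1 = 280
r_1 = 72
cy_2 = 272
r_2 = 56
x1_3 = 296
y1_3 = 128
cy_4 = 120
r_4 = 32
cx_5 = 328
cy_5 = 352
r_5 = 32
cx_6 = 264
cy_6 = 168
r_6 = 40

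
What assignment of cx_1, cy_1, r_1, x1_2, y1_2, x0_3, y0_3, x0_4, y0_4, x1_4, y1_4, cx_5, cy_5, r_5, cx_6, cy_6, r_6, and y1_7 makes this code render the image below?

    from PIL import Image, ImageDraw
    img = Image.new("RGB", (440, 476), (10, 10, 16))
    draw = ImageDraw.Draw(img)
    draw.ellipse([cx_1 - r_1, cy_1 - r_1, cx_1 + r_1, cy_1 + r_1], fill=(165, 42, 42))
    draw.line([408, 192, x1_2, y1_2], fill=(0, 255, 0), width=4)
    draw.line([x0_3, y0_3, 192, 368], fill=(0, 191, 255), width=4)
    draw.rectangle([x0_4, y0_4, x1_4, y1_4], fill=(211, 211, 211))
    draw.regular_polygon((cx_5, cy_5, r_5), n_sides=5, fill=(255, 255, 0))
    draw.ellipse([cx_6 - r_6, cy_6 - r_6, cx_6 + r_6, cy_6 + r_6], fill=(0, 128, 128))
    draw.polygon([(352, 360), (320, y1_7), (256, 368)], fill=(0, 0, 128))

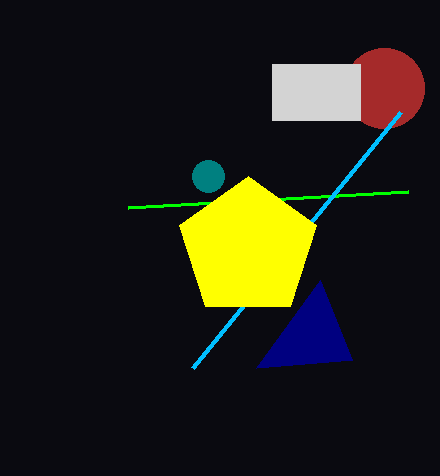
cx_1 = 384, cy_1 = 88, r_1 = 40, x1_2 = 128, y1_2 = 208, x0_3 = 400, y0_3 = 112, x0_4 = 272, y0_4 = 64, x1_4 = 360, y1_4 = 120, cx_5 = 248, cy_5 = 248, r_5 = 72, cx_6 = 208, cy_6 = 176, r_6 = 16, y1_7 = 280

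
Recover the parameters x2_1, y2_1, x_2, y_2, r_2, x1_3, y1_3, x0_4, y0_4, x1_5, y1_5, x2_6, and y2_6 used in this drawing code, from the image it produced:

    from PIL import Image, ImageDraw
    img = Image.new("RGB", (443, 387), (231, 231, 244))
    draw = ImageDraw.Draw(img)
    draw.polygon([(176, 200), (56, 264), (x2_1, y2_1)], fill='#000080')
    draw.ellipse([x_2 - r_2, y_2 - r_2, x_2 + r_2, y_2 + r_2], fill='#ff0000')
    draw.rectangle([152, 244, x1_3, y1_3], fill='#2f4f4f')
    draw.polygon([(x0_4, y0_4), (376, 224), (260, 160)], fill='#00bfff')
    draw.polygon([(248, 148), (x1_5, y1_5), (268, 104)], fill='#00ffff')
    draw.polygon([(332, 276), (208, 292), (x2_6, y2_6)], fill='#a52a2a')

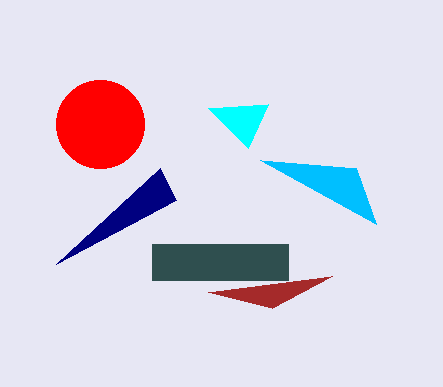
x2_1 = 160
y2_1 = 168
x_2 = 100
y_2 = 124
r_2 = 44
x1_3 = 288
y1_3 = 280
x0_4 = 356
y0_4 = 168
x1_5 = 208
y1_5 = 108
x2_6 = 272
y2_6 = 308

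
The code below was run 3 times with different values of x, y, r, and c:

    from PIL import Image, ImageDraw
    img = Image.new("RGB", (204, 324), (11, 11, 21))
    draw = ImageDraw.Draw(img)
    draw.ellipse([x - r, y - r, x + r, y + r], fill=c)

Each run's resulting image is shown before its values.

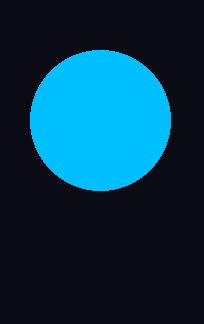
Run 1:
x = 100
y = 120
r = 70
c = 'deepskyblue'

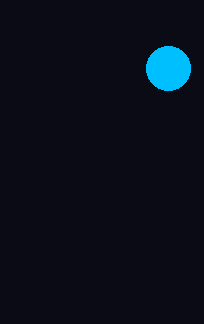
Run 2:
x = 168
y = 68
r = 22
c = 'deepskyblue'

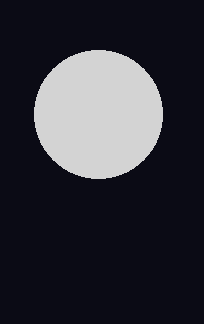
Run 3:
x = 98; y = 114; r = 64; c = 'lightgray'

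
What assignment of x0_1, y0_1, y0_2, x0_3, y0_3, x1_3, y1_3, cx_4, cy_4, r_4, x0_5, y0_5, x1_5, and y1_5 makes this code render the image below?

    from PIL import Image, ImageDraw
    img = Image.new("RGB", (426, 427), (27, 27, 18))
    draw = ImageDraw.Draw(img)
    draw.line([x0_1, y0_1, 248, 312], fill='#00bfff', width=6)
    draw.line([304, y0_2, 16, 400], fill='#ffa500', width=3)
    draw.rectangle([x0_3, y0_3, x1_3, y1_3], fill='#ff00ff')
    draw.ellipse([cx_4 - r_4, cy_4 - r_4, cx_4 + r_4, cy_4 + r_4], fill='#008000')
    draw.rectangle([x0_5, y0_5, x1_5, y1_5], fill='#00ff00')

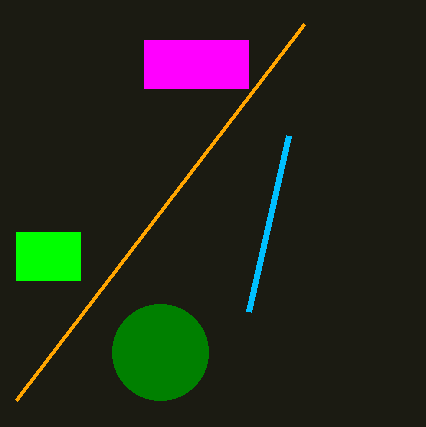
x0_1 = 288, y0_1 = 136, y0_2 = 24, x0_3 = 144, y0_3 = 40, x1_3 = 248, y1_3 = 88, cx_4 = 160, cy_4 = 352, r_4 = 48, x0_5 = 16, y0_5 = 232, x1_5 = 80, y1_5 = 280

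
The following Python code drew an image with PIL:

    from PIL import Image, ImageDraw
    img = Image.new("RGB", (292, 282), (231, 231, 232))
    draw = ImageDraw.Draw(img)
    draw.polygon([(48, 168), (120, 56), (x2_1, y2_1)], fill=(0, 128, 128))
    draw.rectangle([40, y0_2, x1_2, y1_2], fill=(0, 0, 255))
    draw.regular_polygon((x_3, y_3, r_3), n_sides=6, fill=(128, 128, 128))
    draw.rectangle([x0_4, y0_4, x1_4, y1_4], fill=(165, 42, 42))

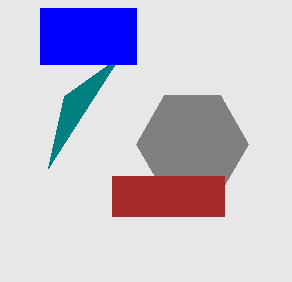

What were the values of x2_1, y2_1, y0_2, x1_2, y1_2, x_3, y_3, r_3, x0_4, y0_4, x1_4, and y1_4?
x2_1 = 64; y2_1 = 96; y0_2 = 8; x1_2 = 136; y1_2 = 64; x_3 = 192; y_3 = 144; r_3 = 56; x0_4 = 112; y0_4 = 176; x1_4 = 224; y1_4 = 216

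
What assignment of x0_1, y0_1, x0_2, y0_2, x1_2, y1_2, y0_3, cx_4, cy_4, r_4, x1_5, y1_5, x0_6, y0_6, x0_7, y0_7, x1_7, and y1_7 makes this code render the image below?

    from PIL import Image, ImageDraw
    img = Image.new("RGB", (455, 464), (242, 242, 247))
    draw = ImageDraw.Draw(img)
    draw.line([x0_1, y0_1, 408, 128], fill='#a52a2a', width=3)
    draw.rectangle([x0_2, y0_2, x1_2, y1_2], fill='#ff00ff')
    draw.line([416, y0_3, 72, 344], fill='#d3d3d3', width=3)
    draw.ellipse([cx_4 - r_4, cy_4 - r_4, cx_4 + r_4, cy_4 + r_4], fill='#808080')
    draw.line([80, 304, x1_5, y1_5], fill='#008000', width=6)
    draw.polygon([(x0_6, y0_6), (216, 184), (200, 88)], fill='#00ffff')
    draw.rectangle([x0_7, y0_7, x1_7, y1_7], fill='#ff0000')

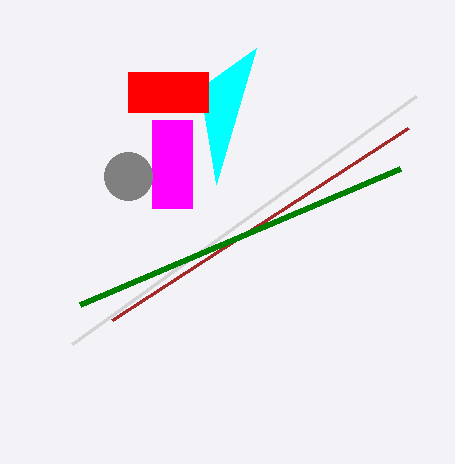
x0_1 = 112
y0_1 = 320
x0_2 = 152
y0_2 = 120
x1_2 = 192
y1_2 = 208
y0_3 = 96
cx_4 = 128
cy_4 = 176
r_4 = 24
x1_5 = 400
y1_5 = 168
x0_6 = 256
y0_6 = 48
x0_7 = 128
y0_7 = 72
x1_7 = 208
y1_7 = 112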